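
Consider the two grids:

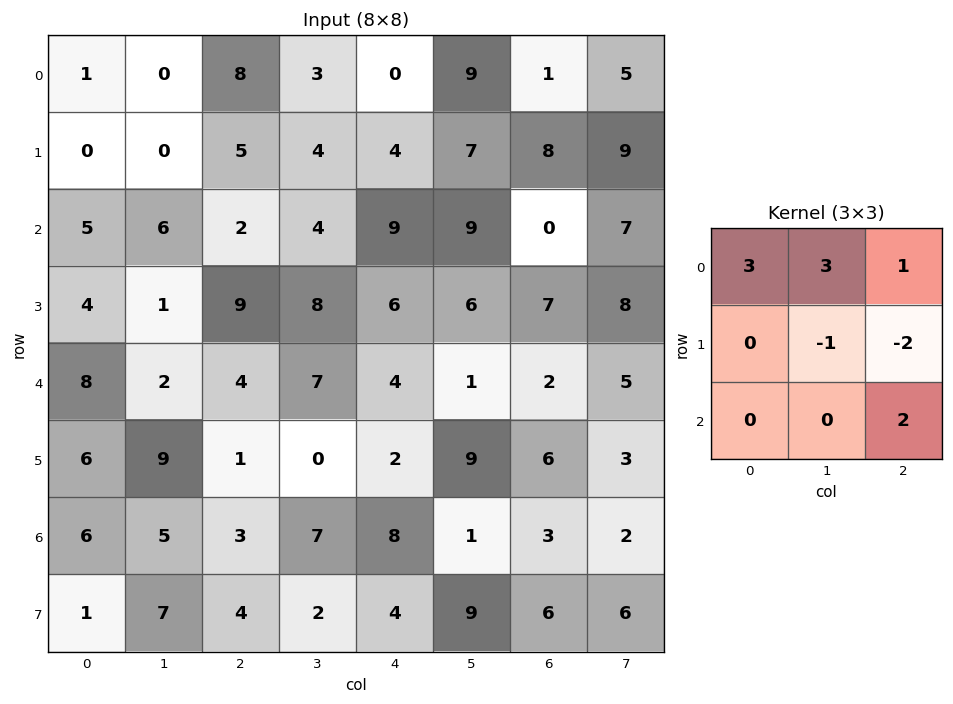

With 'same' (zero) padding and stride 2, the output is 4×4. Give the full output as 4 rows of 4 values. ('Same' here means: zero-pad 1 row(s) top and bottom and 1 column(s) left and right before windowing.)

Output[0,0]: The receptive field on the zero-padded input at this output position is [0 0 0 / 0 1 0 / 0 0 0]. Elementwise product with the kernel and sum: 0·3 + 0·3 + 0·1 + 1·-1 + 0·-2 + 0·2.

-1 -6 -4 7
-15 25 16 56
19 20 60 41
25 17 23 53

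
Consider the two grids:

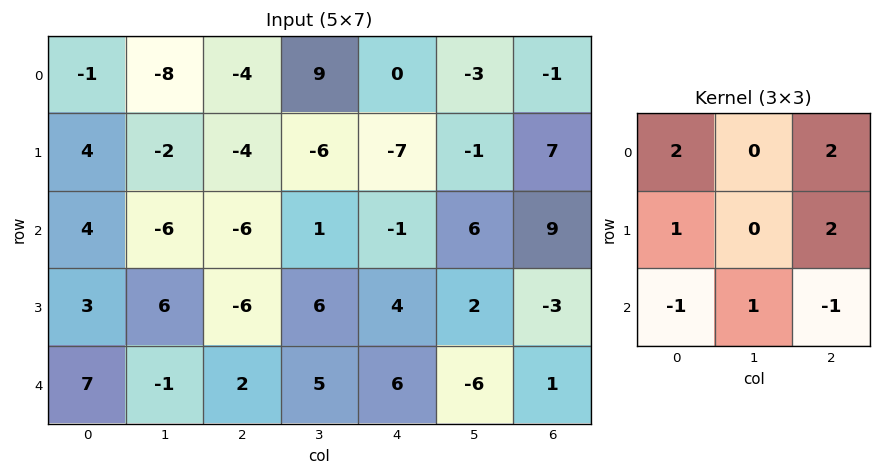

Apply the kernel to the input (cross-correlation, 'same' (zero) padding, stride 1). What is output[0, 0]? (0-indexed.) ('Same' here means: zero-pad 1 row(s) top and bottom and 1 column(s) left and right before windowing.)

-10

The receptive field on the zero-padded input at this output position is [0 0 0 / 0 -1 -8 / 0 4 -2]. Elementwise product with the kernel and sum: 0·2 + 0·2 + 0·1 + -8·2 + 0·-1 + 4·1 + -2·-1.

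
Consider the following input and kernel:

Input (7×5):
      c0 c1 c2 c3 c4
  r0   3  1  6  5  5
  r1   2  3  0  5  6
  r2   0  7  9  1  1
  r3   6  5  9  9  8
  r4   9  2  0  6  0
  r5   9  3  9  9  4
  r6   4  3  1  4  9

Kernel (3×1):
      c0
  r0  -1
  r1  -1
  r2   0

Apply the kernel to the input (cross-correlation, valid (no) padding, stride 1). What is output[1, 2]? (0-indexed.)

The receptive field on the input at this output position is [0 / 9 / 9]. Elementwise product with the kernel and sum: 0·-1 + 9·-1.

-9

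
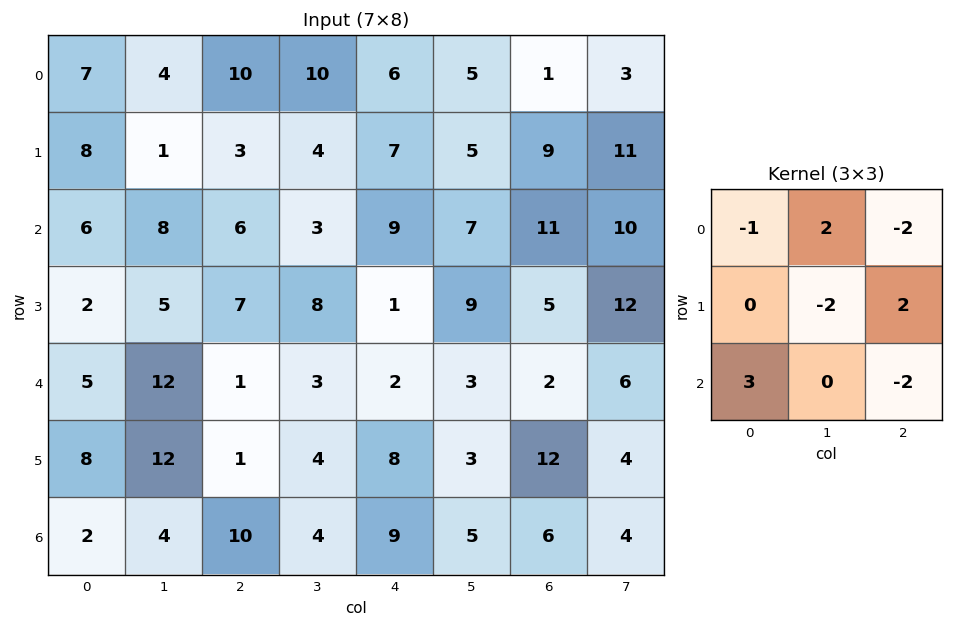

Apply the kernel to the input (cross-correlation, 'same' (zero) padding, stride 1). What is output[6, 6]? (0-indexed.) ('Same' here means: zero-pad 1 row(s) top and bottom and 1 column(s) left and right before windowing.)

9

The receptive field on the zero-padded input at this output position is [3 12 4 / 5 6 4 / 0 0 0]. Elementwise product with the kernel and sum: 3·-1 + 12·2 + 4·-2 + 6·-2 + 4·2 + 0·3 + 0·-2.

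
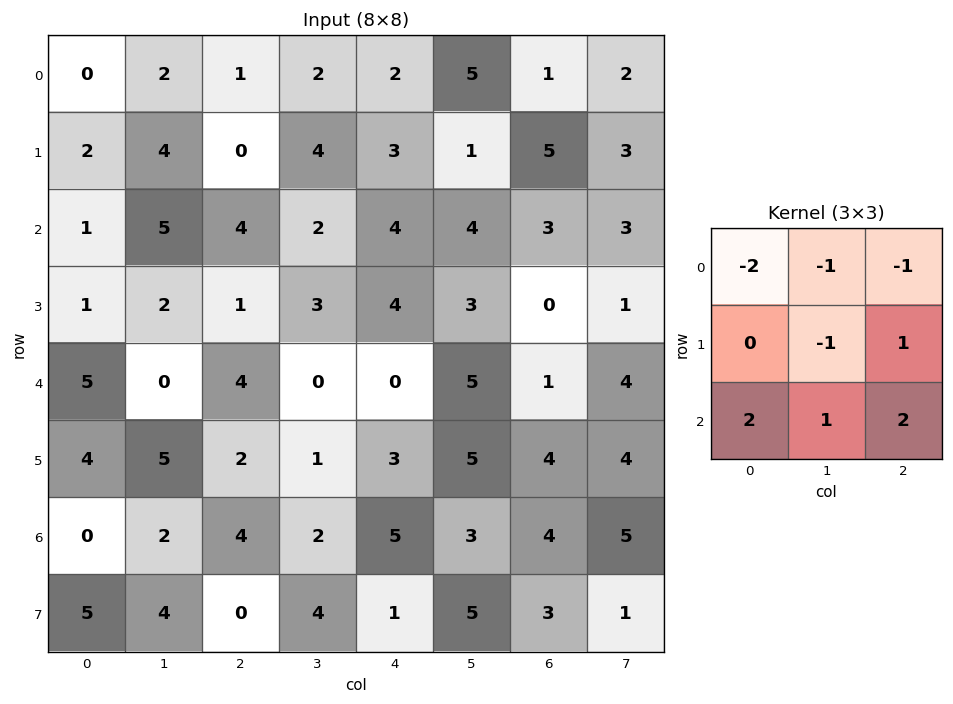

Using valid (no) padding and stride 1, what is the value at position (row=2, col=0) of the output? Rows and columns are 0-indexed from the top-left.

The receptive field on the input at this output position is [1 5 4 / 1 2 1 / 5 0 4]. Elementwise product with the kernel and sum: 1·-2 + 5·-1 + 4·-1 + 2·-1 + 1·1 + 5·2 + 0·1 + 4·2.

6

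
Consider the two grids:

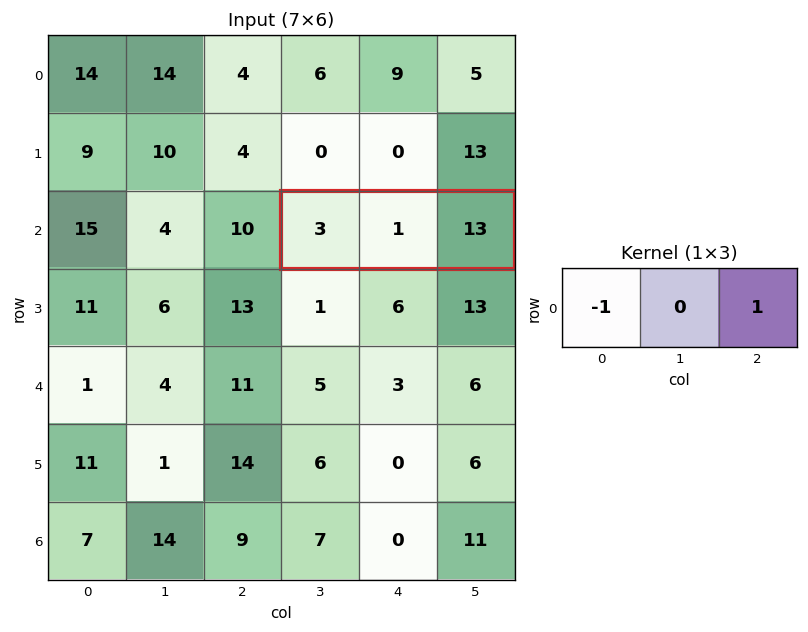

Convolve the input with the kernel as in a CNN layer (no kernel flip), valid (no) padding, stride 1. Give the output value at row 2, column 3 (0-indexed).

The receptive field on the input at this output position is [3 1 13]. Elementwise product with the kernel and sum: 3·-1 + 13·1.

10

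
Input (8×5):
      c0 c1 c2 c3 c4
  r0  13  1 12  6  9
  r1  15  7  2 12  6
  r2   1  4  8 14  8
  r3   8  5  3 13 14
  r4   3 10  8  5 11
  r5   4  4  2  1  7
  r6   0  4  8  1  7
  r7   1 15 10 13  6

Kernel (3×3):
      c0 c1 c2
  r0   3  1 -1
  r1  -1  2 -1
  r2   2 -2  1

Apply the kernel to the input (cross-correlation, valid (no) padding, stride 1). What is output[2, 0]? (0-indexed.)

The receptive field on the input at this output position is [1 4 8 / 8 5 3 / 3 10 8]. Elementwise product with the kernel and sum: 1·3 + 4·1 + 8·-1 + 8·-1 + 5·2 + 3·-1 + 3·2 + 10·-2 + 8·1.

-8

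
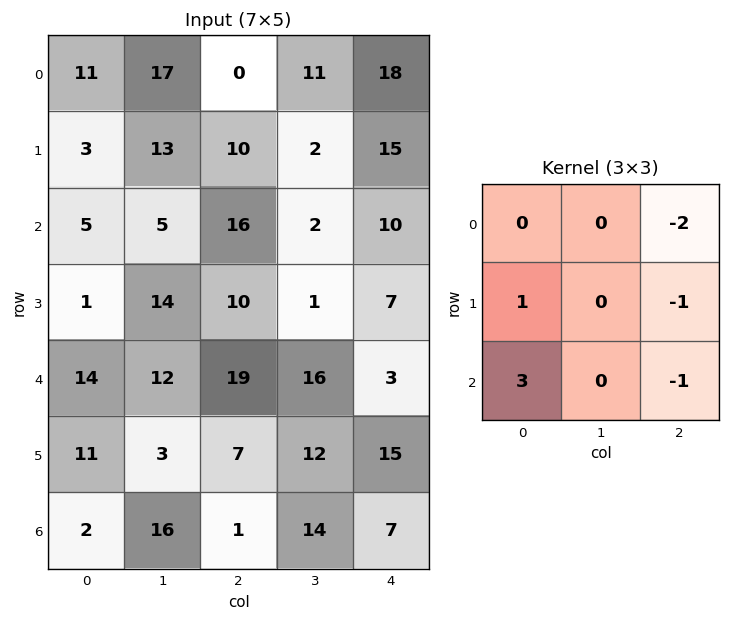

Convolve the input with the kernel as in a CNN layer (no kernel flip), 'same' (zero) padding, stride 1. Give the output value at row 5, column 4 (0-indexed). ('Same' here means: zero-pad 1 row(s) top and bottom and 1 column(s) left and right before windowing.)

The receptive field on the zero-padded input at this output position is [16 3 0 / 12 15 0 / 14 7 0]. Elementwise product with the kernel and sum: 0·-2 + 12·1 + 0·-1 + 14·3 + 0·-1.

54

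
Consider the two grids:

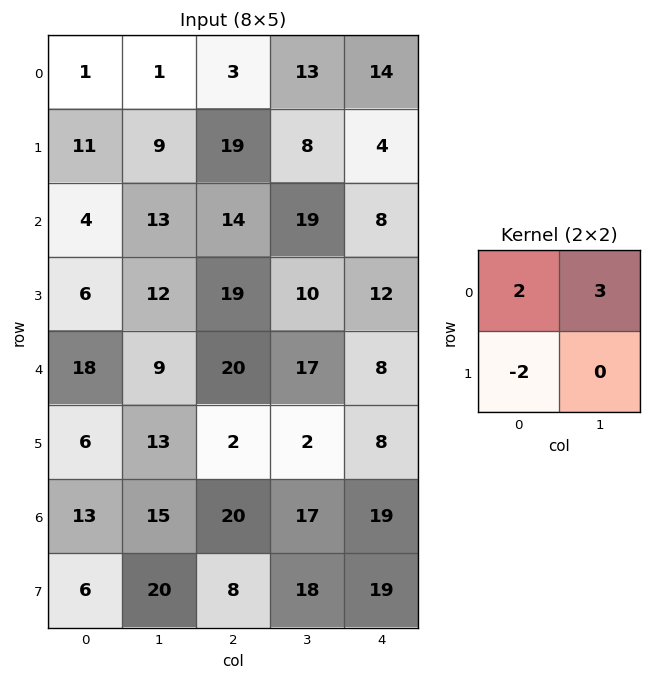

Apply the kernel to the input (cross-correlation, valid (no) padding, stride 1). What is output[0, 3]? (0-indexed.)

52

The receptive field on the input at this output position is [13 14 / 8 4]. Elementwise product with the kernel and sum: 13·2 + 14·3 + 8·-2.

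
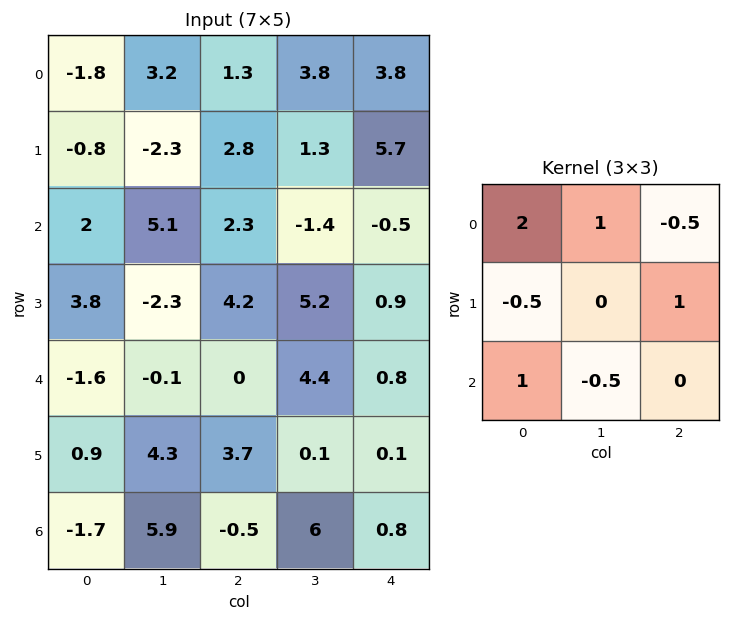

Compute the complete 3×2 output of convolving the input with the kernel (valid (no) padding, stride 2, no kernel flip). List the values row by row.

Output[0,0]: The receptive field on the input at this output position is [-1.8 3.2 1.3 / -0.8 -2.3 2.8 / 2 5.1 2.3]. Elementwise product with the kernel and sum: -1.8·2 + 3.2·1 + 1.3·-0.5 + -0.8·-0.5 + 2.8·1 + 2·1 + 5.1·-0.5.

1.6 11.8
8.7 0.05
-4.7 -1.25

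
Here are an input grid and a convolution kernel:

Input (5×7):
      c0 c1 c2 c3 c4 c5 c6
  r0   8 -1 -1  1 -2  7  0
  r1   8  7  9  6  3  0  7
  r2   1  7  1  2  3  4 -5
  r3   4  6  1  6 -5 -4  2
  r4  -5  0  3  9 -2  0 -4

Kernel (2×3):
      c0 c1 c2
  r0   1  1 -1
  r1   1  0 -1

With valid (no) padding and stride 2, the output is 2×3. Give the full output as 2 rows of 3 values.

7 8 1
10 6 5

Output[0,0]: The receptive field on the input at this output position is [8 -1 -1 / 8 7 9]. Elementwise product with the kernel and sum: 8·1 + -1·1 + -1·-1 + 8·1 + 9·-1.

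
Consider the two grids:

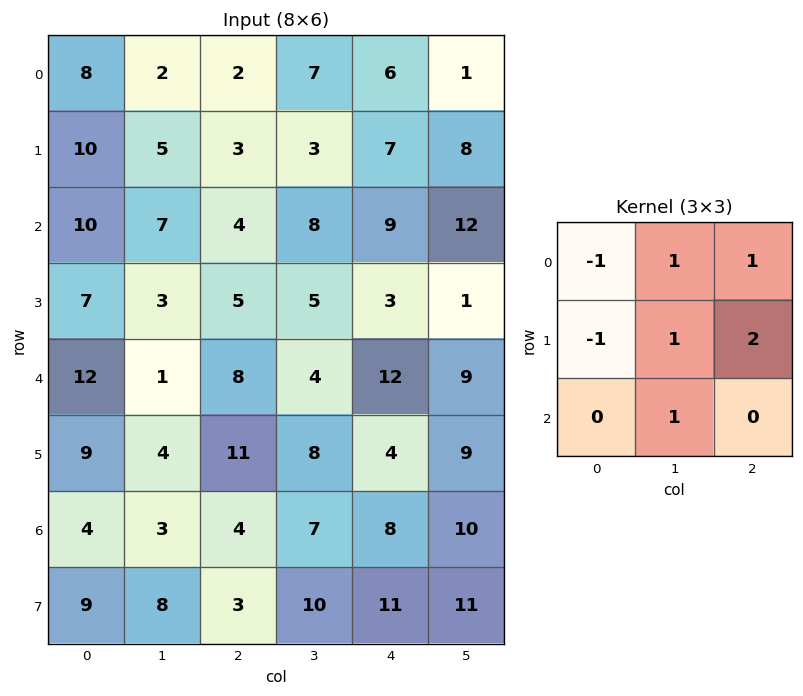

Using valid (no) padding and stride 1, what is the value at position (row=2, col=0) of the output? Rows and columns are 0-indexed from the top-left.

The receptive field on the input at this output position is [10 7 4 / 7 3 5 / 12 1 8]. Elementwise product with the kernel and sum: 10·-1 + 7·1 + 4·1 + 7·-1 + 3·1 + 5·2 + 1·1.

8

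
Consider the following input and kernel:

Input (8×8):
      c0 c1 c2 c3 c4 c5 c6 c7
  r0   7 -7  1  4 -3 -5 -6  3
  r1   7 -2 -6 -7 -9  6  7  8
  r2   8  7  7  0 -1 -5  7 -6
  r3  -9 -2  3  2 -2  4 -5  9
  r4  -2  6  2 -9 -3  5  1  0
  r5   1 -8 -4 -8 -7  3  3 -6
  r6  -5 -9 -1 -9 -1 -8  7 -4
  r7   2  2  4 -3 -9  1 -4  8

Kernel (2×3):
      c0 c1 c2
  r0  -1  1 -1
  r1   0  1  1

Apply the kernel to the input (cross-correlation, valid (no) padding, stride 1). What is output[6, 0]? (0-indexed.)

The receptive field on the input at this output position is [-5 -9 -1 / 2 2 4]. Elementwise product with the kernel and sum: -5·-1 + -9·1 + -1·-1 + 2·1 + 4·1.

3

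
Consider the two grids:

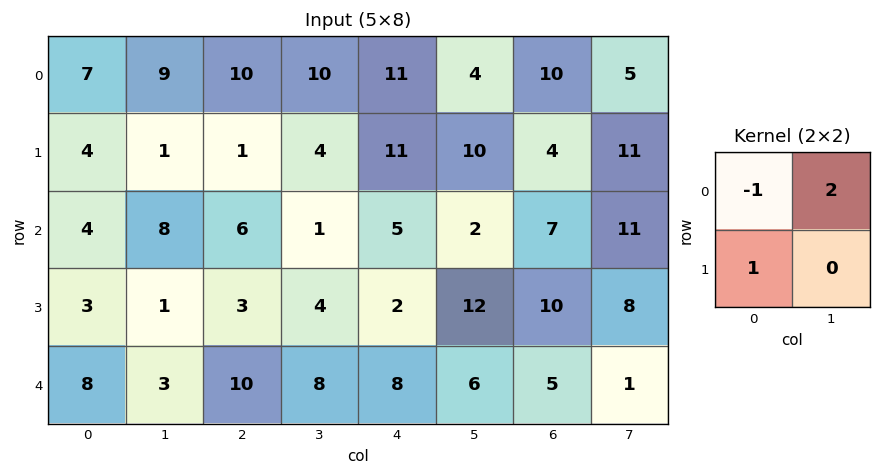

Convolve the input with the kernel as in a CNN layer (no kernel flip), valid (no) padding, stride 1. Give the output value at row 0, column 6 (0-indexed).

The receptive field on the input at this output position is [10 5 / 4 11]. Elementwise product with the kernel and sum: 10·-1 + 5·2 + 4·1.

4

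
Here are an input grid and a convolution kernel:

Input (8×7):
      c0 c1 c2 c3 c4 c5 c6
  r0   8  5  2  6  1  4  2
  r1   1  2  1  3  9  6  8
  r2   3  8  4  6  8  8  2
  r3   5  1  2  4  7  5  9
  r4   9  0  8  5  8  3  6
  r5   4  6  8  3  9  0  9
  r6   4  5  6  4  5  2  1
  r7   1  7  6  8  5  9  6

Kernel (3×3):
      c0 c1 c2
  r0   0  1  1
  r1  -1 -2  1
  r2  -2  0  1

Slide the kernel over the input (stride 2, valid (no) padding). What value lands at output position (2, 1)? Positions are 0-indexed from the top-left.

The receptive field on the input at this output position is [8 5 8 / 8 3 9 / 6 4 5]. Elementwise product with the kernel and sum: 5·1 + 8·1 + 8·-1 + 3·-2 + 9·1 + 6·-2 + 5·1.

1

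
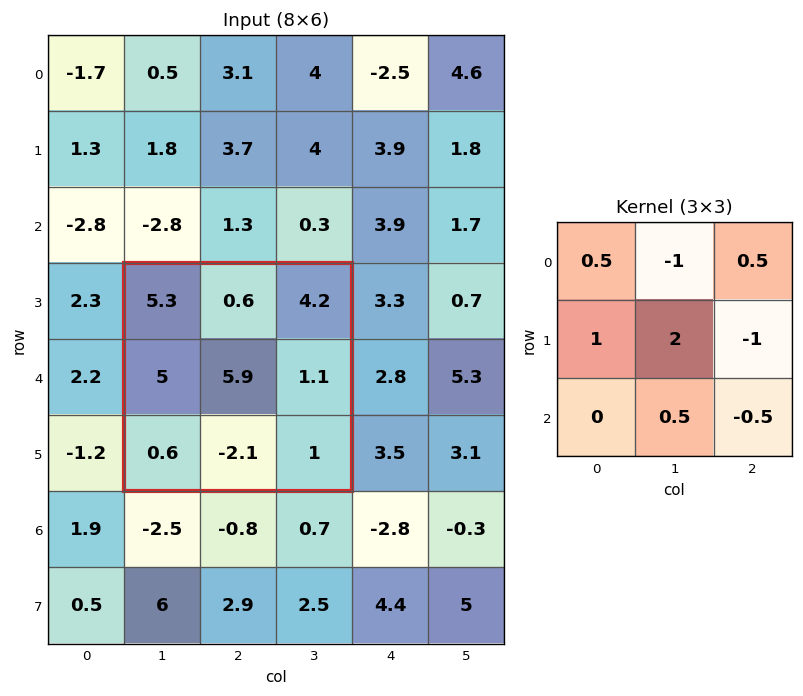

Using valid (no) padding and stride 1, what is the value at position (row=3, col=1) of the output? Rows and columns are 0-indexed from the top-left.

18.3

The receptive field on the input at this output position is [5.3 0.6 4.2 / 5 5.9 1.1 / 0.6 -2.1 1]. Elementwise product with the kernel and sum: 5.3·0.5 + 0.6·-1 + 4.2·0.5 + 5·1 + 5.9·2 + 1.1·-1 + -2.1·0.5 + 1·-0.5.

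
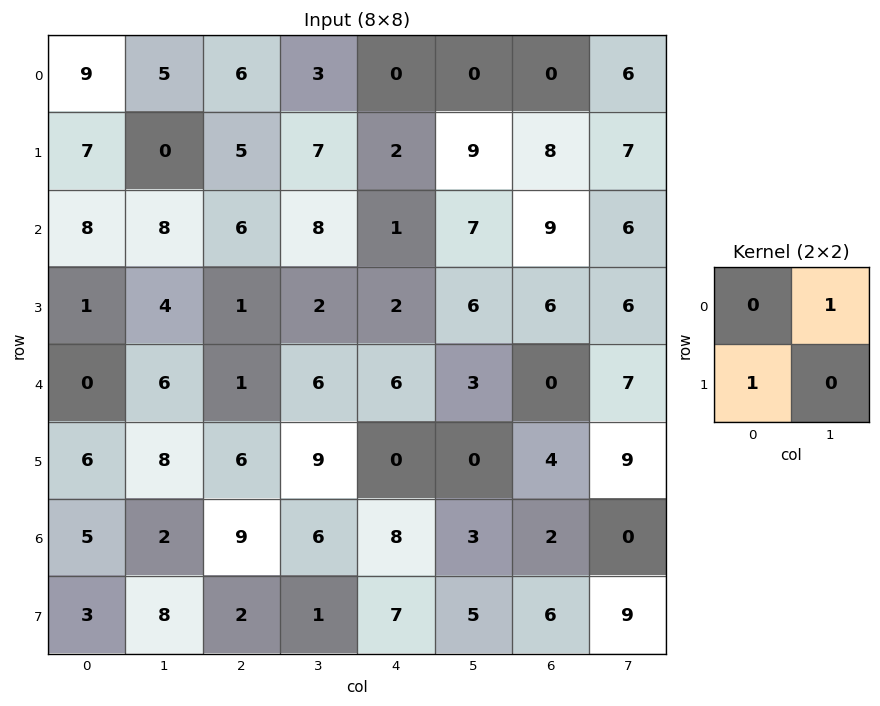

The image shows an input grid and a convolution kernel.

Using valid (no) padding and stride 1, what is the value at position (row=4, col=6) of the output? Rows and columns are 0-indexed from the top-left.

The receptive field on the input at this output position is [0 7 / 4 9]. Elementwise product with the kernel and sum: 7·1 + 4·1.

11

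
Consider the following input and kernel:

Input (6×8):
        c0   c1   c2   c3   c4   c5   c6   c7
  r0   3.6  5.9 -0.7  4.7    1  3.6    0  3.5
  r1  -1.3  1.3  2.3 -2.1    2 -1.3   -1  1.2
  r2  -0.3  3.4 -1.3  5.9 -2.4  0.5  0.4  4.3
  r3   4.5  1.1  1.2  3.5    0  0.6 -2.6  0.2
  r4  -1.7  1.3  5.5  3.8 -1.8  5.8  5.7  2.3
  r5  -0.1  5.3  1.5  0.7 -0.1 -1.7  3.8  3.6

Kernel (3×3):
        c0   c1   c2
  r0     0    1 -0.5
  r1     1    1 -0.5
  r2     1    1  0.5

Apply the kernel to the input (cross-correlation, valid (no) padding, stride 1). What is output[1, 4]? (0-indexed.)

The receptive field on the input at this output position is [2 -1.3 -1 / -2.4 0.5 0.4 / 0 0.6 -2.6]. Elementwise product with the kernel and sum: -1.3·1 + -1·-0.5 + -2.4·1 + 0.5·1 + 0.4·-0.5 + 0·1 + 0.6·1 + -2.6·0.5.

-3.6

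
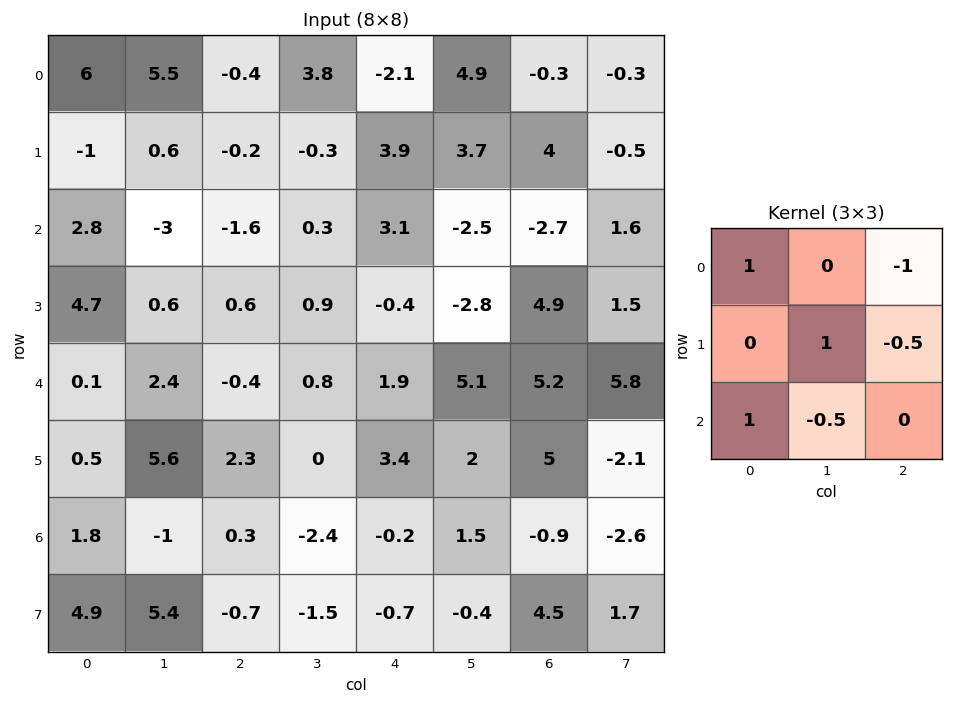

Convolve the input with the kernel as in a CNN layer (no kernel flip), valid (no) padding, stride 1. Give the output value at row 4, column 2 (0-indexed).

The receptive field on the input at this output position is [-0.4 0.8 1.9 / 2.3 0 3.4 / 0.3 -2.4 -0.2]. Elementwise product with the kernel and sum: -0.4·1 + 1.9·-1 + 0·1 + 3.4·-0.5 + 0.3·1 + -2.4·-0.5.

-2.5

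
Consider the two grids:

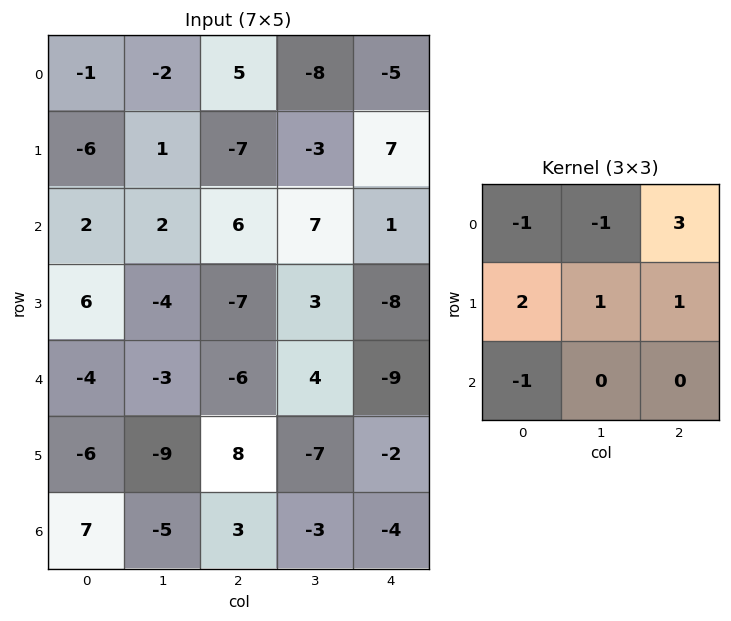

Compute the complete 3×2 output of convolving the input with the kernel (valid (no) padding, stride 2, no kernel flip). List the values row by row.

Output[0,0]: The receptive field on the input at this output position is [-1 -2 5 / -6 1 -7 / 2 2 6]. Elementwise product with the kernel and sum: -1·-1 + -2·-1 + 5·3 + -6·2 + 1·1 + -7·1 + 2·-1.
Output[0,1]: The receptive field on the input at this output position is [5 -8 -5 / -7 -3 7 / 6 7 1]. Elementwise product with the kernel and sum: 5·-1 + -8·-1 + -5·3 + -7·2 + -3·1 + 7·1 + 6·-1.

-2 -28
19 -23
-31 -21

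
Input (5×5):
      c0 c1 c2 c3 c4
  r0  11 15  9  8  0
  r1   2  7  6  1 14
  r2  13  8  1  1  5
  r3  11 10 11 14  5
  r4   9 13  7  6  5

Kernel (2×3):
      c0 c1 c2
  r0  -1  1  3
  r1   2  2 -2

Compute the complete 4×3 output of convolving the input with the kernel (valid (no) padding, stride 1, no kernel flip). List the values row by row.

37 42 -15
63 18 31
18 10 55
62 71 34

Output[0,0]: The receptive field on the input at this output position is [11 15 9 / 2 7 6]. Elementwise product with the kernel and sum: 11·-1 + 15·1 + 9·3 + 2·2 + 7·2 + 6·-2.
Output[0,1]: The receptive field on the input at this output position is [15 9 8 / 7 6 1]. Elementwise product with the kernel and sum: 15·-1 + 9·1 + 8·3 + 7·2 + 6·2 + 1·-2.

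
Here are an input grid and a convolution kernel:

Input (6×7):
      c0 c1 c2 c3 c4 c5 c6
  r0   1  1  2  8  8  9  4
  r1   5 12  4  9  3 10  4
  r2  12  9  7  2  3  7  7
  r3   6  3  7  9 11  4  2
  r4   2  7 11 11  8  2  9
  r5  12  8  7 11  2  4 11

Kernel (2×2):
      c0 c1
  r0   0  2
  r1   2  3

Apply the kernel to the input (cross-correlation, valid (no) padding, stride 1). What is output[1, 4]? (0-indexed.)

47

The receptive field on the input at this output position is [3 10 / 3 7]. Elementwise product with the kernel and sum: 10·2 + 3·2 + 7·3.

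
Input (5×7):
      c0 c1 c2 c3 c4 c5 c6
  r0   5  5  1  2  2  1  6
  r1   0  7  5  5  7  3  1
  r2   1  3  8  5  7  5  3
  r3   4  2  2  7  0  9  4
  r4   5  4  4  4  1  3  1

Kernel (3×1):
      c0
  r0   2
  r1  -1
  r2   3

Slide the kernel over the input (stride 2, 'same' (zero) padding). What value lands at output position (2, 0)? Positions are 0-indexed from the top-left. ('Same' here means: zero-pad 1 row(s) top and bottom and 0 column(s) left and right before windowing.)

The receptive field on the zero-padded input at this output position is [4 / 5 / 0]. Elementwise product with the kernel and sum: 4·2 + 5·-1 + 0·3.

3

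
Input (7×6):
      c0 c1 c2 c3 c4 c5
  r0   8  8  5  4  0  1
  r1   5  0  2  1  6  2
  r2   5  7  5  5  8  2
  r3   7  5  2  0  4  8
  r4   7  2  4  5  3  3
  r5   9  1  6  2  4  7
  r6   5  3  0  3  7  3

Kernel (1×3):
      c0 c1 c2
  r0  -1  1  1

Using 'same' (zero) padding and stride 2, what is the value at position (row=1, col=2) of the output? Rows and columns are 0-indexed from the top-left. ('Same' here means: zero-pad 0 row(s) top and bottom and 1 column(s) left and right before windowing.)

5

The receptive field on the zero-padded input at this output position is [5 8 2]. Elementwise product with the kernel and sum: 5·-1 + 8·1 + 2·1.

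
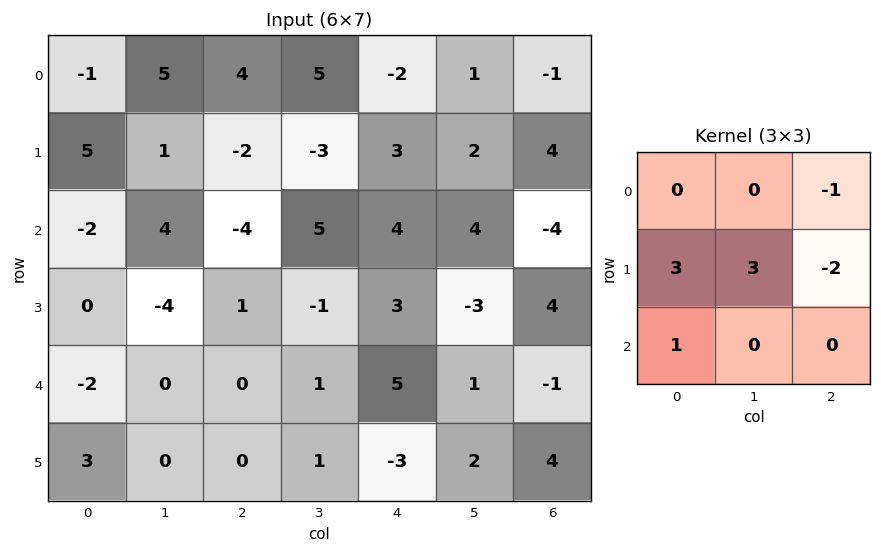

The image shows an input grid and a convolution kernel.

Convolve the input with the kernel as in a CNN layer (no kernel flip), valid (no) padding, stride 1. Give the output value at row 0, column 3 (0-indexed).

The receptive field on the input at this output position is [5 -2 1 / -3 3 2 / 5 4 4]. Elementwise product with the kernel and sum: 1·-1 + -3·3 + 3·3 + 2·-2 + 5·1.

0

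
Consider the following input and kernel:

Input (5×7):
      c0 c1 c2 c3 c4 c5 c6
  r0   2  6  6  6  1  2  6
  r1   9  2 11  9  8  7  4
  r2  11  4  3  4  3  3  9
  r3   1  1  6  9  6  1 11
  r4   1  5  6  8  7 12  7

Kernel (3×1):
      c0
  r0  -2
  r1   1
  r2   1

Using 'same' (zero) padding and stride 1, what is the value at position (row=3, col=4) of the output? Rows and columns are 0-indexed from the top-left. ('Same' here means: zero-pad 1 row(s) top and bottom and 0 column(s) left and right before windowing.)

7

The receptive field on the zero-padded input at this output position is [3 / 6 / 7]. Elementwise product with the kernel and sum: 3·-2 + 6·1 + 7·1.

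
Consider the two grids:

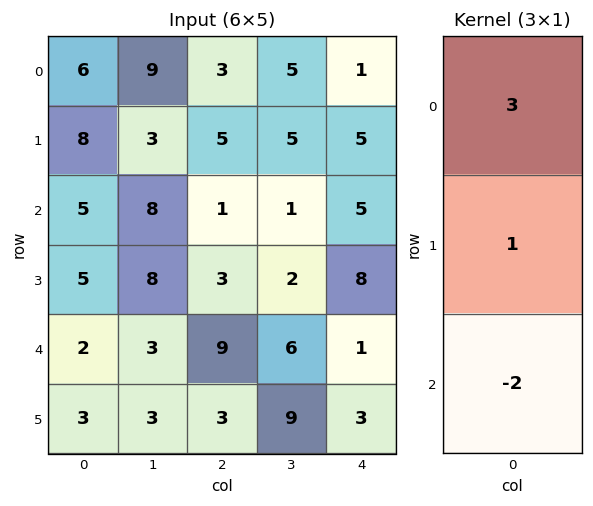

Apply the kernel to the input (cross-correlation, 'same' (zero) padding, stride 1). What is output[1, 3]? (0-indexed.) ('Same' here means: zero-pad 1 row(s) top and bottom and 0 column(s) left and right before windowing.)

18

The receptive field on the zero-padded input at this output position is [5 / 5 / 1]. Elementwise product with the kernel and sum: 5·3 + 5·1 + 1·-2.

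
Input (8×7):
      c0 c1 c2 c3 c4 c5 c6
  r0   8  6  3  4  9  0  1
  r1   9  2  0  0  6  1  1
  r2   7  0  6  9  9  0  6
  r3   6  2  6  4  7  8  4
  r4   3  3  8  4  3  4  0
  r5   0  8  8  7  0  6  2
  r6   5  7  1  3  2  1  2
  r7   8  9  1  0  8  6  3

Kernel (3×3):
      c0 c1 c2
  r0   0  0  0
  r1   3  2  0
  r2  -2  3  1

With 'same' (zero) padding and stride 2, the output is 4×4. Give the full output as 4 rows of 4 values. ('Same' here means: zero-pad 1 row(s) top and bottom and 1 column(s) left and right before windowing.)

45 20 49 3
34 30 66 8
14 40 10 6
43 8 43 4

Output[0,0]: The receptive field on the zero-padded input at this output position is [0 0 0 / 0 8 6 / 0 9 2]. Elementwise product with the kernel and sum: 0·3 + 8·2 + 0·-2 + 9·3 + 2·1.
Output[0,1]: The receptive field on the zero-padded input at this output position is [0 0 0 / 6 3 4 / 2 0 0]. Elementwise product with the kernel and sum: 6·3 + 3·2 + 2·-2 + 0·3 + 0·1.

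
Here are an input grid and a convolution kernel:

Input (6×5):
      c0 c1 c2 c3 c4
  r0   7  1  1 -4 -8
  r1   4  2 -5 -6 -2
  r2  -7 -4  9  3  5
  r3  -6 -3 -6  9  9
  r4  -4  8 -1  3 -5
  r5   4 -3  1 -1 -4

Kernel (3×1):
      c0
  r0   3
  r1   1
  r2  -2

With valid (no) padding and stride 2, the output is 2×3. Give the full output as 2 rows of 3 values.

Output[0,0]: The receptive field on the input at this output position is [7 / 4 / -7]. Elementwise product with the kernel and sum: 7·3 + 4·1 + -7·-2.
Output[0,1]: The receptive field on the input at this output position is [1 / -5 / 9]. Elementwise product with the kernel and sum: 1·3 + -5·1 + 9·-2.

39 -20 -36
-19 23 34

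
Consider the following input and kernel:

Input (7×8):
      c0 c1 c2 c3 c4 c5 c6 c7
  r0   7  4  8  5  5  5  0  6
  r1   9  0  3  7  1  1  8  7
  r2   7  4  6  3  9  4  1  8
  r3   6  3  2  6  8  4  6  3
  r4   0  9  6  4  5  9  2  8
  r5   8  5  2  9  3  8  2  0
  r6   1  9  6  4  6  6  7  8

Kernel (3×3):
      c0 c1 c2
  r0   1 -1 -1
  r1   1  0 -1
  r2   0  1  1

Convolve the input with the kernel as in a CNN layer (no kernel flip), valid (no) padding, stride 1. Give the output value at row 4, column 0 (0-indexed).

6

The receptive field on the input at this output position is [0 9 6 / 8 5 2 / 1 9 6]. Elementwise product with the kernel and sum: 0·1 + 9·-1 + 6·-1 + 8·1 + 2·-1 + 9·1 + 6·1.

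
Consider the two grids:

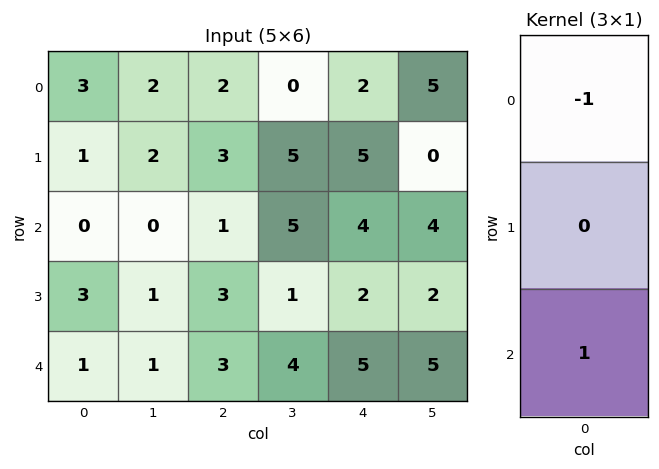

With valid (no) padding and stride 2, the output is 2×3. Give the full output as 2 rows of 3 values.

Output[0,0]: The receptive field on the input at this output position is [3 / 1 / 0]. Elementwise product with the kernel and sum: 3·-1 + 0·1.

-3 -1 2
1 2 1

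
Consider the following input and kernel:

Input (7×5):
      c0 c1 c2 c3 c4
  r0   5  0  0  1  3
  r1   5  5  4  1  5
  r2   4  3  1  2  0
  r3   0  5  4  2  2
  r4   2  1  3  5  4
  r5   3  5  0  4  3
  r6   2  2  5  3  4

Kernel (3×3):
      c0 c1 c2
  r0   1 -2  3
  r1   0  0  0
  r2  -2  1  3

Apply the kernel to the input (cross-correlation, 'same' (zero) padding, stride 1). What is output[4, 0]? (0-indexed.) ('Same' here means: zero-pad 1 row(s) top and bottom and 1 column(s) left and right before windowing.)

33

The receptive field on the zero-padded input at this output position is [0 0 5 / 0 2 1 / 0 3 5]. Elementwise product with the kernel and sum: 0·1 + 0·-2 + 5·3 + 0·-2 + 3·1 + 5·3.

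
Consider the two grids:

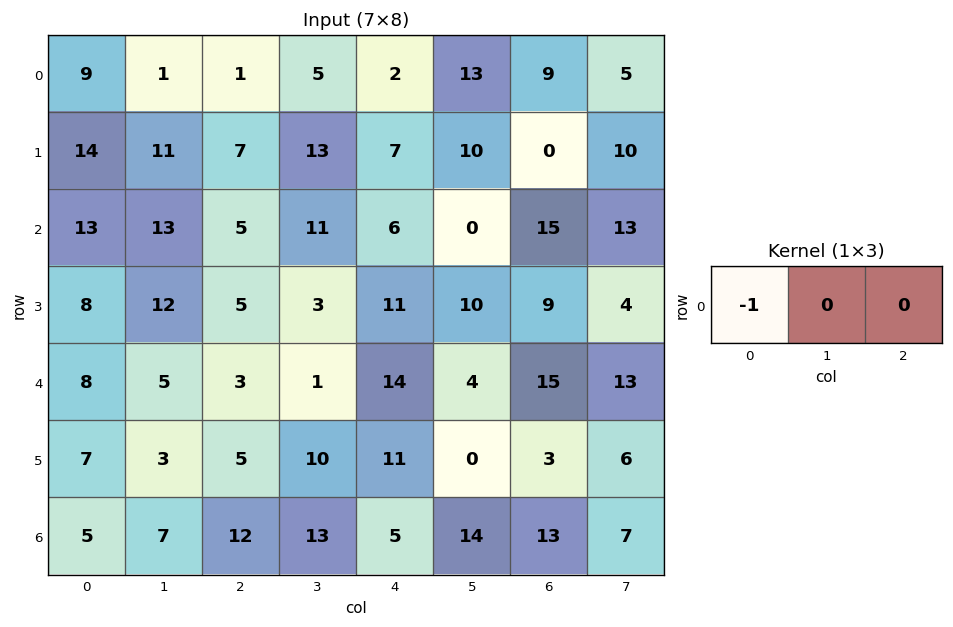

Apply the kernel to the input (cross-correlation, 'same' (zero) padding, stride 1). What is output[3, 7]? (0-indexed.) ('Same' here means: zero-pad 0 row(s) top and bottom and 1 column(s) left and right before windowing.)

-9

The receptive field on the zero-padded input at this output position is [9 4 0]. Elementwise product with the kernel and sum: 9·-1.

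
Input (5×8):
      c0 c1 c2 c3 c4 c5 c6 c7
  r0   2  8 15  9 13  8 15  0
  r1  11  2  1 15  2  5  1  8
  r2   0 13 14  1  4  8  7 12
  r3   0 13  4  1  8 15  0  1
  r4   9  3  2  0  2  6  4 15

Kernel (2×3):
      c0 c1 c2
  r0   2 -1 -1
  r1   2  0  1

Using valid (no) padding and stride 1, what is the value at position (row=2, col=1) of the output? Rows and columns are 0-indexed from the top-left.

38

The receptive field on the input at this output position is [13 14 1 / 13 4 1]. Elementwise product with the kernel and sum: 13·2 + 14·-1 + 1·-1 + 13·2 + 1·1.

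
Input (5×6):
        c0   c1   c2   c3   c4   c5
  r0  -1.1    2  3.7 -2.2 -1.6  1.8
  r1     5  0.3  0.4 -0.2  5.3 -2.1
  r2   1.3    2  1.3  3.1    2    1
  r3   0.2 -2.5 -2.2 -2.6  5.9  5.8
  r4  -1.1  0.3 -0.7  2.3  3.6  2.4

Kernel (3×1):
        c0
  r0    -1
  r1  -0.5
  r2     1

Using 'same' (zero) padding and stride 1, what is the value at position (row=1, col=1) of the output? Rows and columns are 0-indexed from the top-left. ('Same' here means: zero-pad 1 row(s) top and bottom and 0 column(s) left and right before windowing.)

-0.15

The receptive field on the zero-padded input at this output position is [2 / 0.3 / 2]. Elementwise product with the kernel and sum: 2·-1 + 0.3·-0.5 + 2·1.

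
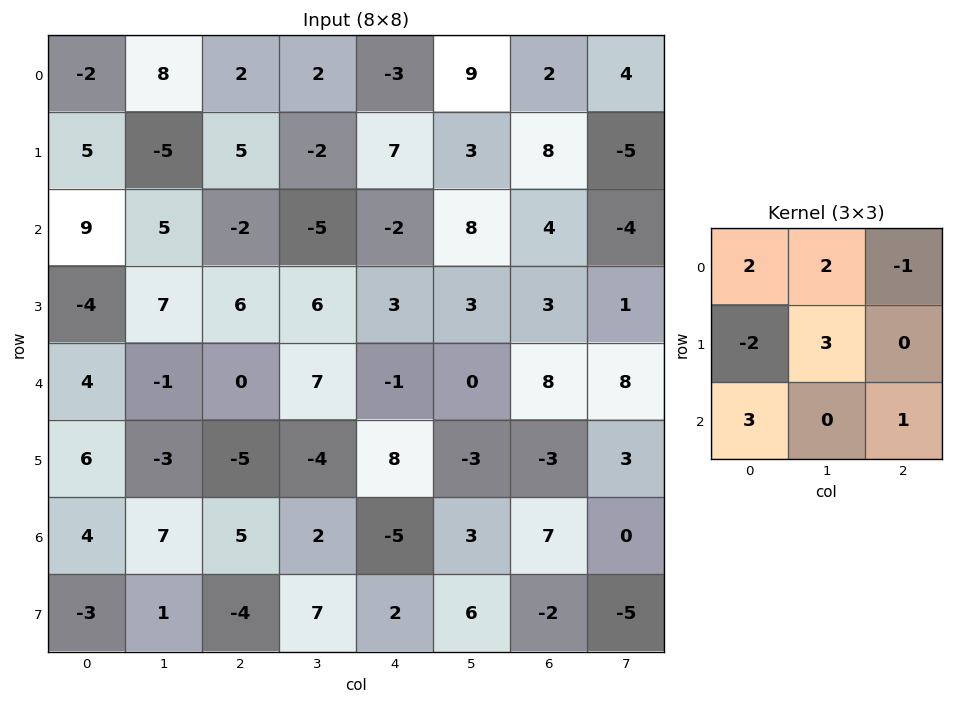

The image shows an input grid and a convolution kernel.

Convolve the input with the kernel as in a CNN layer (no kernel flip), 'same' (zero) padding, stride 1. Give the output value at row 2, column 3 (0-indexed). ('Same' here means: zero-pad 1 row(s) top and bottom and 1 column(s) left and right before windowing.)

The receptive field on the zero-padded input at this output position is [5 -2 7 / -2 -5 -2 / 6 6 3]. Elementwise product with the kernel and sum: 5·2 + -2·2 + 7·-1 + -2·-2 + -5·3 + 6·3 + 3·1.

9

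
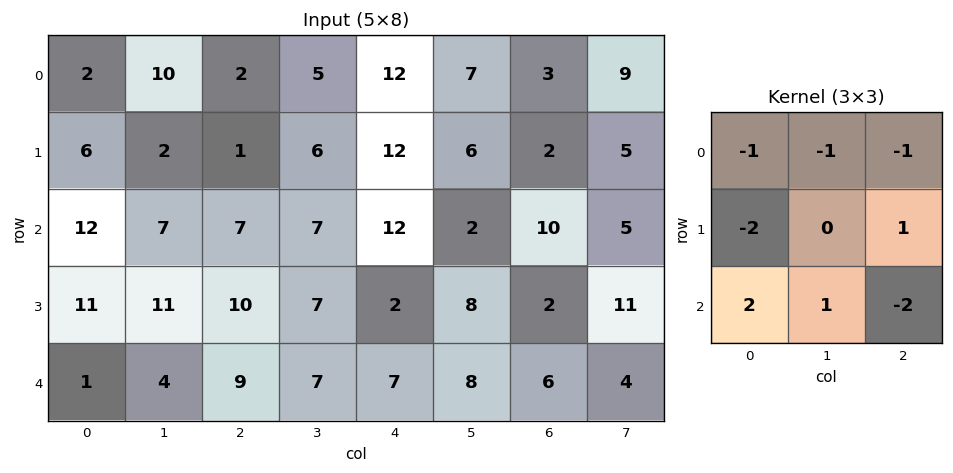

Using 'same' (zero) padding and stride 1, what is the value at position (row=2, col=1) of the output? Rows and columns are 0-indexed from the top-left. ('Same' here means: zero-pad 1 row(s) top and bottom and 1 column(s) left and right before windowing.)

The receptive field on the zero-padded input at this output position is [6 2 1 / 12 7 7 / 11 11 10]. Elementwise product with the kernel and sum: 6·-1 + 2·-1 + 1·-1 + 12·-2 + 7·1 + 11·2 + 11·1 + 10·-2.

-13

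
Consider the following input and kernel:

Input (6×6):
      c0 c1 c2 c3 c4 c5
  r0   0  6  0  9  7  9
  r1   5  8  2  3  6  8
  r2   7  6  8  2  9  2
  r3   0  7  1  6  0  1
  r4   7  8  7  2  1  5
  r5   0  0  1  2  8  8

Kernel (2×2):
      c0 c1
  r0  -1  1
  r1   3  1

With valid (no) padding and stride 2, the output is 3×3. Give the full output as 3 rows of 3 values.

29 18 28
6 3 -6
1 0 36

Output[0,0]: The receptive field on the input at this output position is [0 6 / 5 8]. Elementwise product with the kernel and sum: 0·-1 + 6·1 + 5·3 + 8·1.
Output[0,1]: The receptive field on the input at this output position is [0 9 / 2 3]. Elementwise product with the kernel and sum: 0·-1 + 9·1 + 2·3 + 3·1.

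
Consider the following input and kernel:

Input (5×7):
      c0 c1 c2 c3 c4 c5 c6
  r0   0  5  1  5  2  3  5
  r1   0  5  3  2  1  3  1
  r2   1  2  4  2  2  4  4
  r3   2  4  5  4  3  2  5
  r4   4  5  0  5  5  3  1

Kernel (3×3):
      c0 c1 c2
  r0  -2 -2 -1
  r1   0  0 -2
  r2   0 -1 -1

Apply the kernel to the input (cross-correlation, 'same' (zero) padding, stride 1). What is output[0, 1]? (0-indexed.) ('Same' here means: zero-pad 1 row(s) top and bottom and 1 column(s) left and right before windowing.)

-10

The receptive field on the zero-padded input at this output position is [0 0 0 / 0 5 1 / 0 5 3]. Elementwise product with the kernel and sum: 0·-2 + 0·-2 + 0·-1 + 1·-2 + 5·-1 + 3·-1.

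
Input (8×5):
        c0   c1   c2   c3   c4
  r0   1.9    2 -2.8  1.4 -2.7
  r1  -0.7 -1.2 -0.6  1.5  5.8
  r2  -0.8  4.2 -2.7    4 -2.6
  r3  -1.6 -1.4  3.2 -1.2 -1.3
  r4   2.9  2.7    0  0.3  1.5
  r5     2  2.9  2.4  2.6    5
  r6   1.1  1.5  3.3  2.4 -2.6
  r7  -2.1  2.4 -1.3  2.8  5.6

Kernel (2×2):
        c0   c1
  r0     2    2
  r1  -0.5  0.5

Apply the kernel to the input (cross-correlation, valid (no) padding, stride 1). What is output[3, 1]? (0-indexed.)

2.25

The receptive field on the input at this output position is [-1.4 3.2 / 2.7 0]. Elementwise product with the kernel and sum: -1.4·2 + 3.2·2 + 2.7·-0.5 + 0·0.5.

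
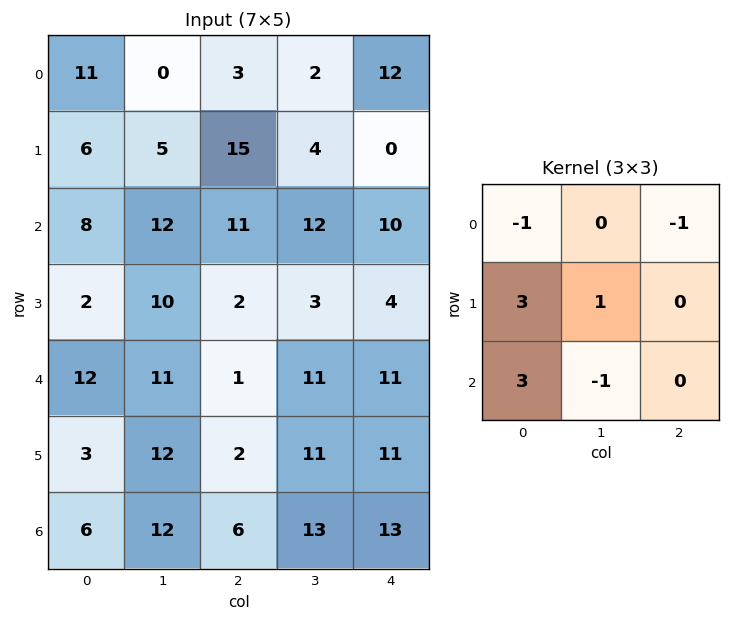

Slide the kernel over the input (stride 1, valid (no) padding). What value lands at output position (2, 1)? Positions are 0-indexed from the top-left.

40

The receptive field on the input at this output position is [12 11 12 / 10 2 3 / 11 1 11]. Elementwise product with the kernel and sum: 12·-1 + 12·-1 + 10·3 + 2·1 + 11·3 + 1·-1.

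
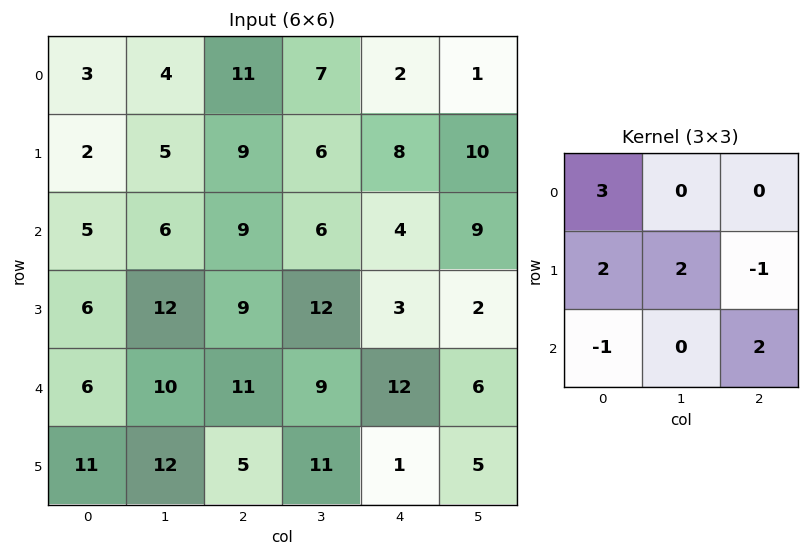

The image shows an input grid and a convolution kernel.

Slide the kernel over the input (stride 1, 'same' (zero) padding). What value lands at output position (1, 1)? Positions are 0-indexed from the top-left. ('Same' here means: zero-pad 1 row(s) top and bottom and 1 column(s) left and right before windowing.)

27

The receptive field on the zero-padded input at this output position is [3 4 11 / 2 5 9 / 5 6 9]. Elementwise product with the kernel and sum: 3·3 + 2·2 + 5·2 + 9·-1 + 5·-1 + 9·2.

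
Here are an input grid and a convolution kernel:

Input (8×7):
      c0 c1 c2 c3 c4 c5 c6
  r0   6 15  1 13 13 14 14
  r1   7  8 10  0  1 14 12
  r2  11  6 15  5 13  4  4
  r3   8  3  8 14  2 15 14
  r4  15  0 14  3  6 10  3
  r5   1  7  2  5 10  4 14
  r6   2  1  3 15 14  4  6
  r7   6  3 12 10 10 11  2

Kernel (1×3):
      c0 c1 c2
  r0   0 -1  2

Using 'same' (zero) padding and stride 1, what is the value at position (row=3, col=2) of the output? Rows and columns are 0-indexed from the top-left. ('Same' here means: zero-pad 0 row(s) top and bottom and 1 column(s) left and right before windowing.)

The receptive field on the zero-padded input at this output position is [3 8 14]. Elementwise product with the kernel and sum: 8·-1 + 14·2.

20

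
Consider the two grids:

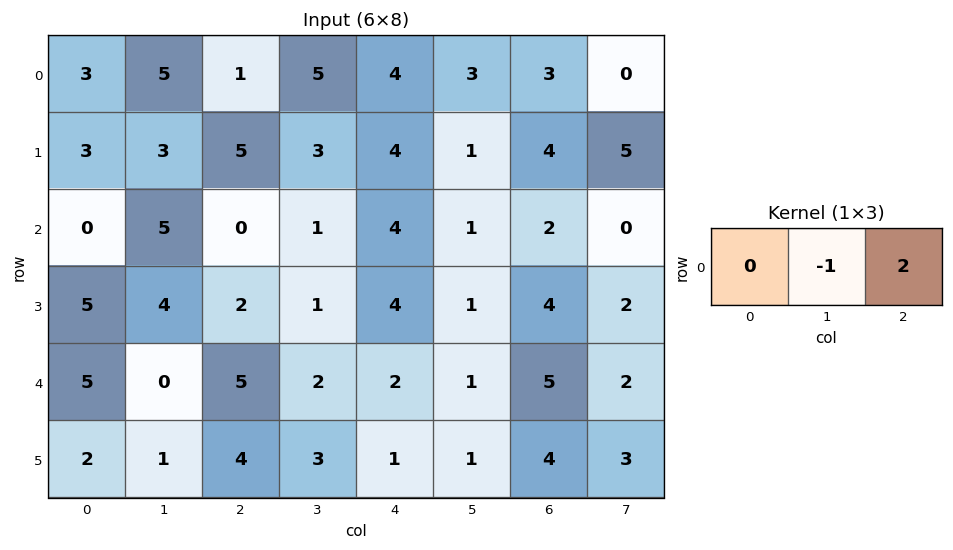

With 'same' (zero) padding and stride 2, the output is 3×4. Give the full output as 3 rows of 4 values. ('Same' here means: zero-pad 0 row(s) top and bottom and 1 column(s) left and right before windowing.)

7 9 2 -3
10 2 -2 -2
-5 -1 0 -1

Output[0,0]: The receptive field on the zero-padded input at this output position is [0 3 5]. Elementwise product with the kernel and sum: 3·-1 + 5·2.
Output[0,1]: The receptive field on the zero-padded input at this output position is [5 1 5]. Elementwise product with the kernel and sum: 1·-1 + 5·2.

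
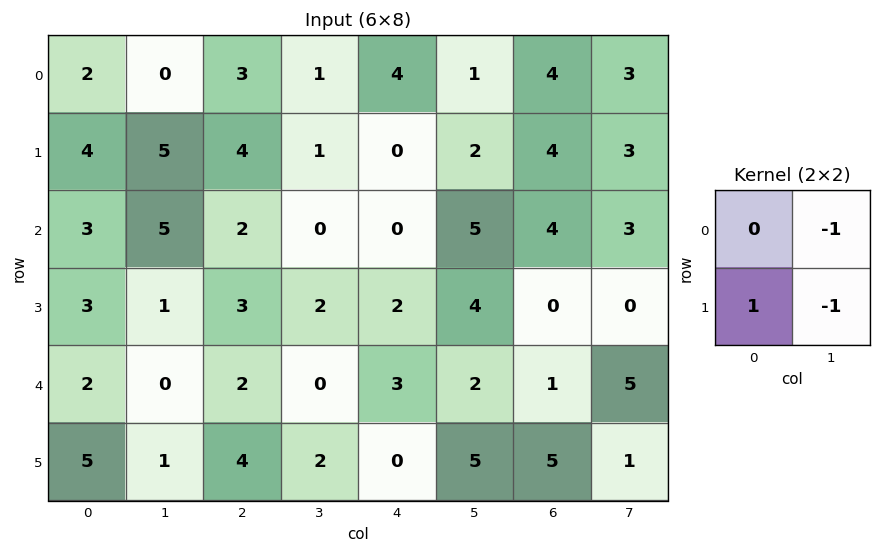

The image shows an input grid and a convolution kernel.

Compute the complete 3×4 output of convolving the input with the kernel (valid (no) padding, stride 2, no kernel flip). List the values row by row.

Output[0,0]: The receptive field on the input at this output position is [2 0 / 4 5]. Elementwise product with the kernel and sum: 0·-1 + 4·1 + 5·-1.
Output[0,1]: The receptive field on the input at this output position is [3 1 / 4 1]. Elementwise product with the kernel and sum: 1·-1 + 4·1 + 1·-1.

-1 2 -3 -2
-3 1 -7 -3
4 2 -7 -1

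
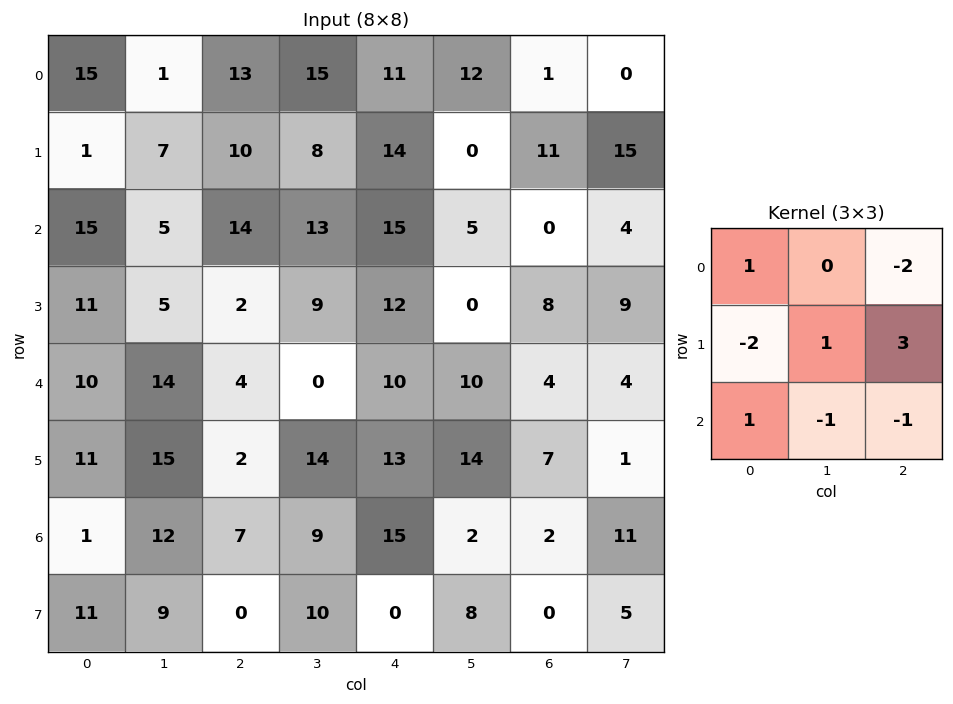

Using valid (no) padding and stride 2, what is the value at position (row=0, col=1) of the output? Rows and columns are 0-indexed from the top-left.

The receptive field on the input at this output position is [13 15 11 / 10 8 14 / 14 13 15]. Elementwise product with the kernel and sum: 13·1 + 11·-2 + 10·-2 + 8·1 + 14·3 + 14·1 + 13·-1 + 15·-1.

7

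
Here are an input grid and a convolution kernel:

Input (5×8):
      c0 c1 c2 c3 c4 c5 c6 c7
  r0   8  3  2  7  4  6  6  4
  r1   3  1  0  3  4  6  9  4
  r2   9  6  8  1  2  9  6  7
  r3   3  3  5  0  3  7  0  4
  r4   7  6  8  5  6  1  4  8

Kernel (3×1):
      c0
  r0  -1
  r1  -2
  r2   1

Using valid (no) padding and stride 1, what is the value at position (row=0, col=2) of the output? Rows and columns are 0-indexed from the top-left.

6

The receptive field on the input at this output position is [2 / 0 / 8]. Elementwise product with the kernel and sum: 2·-1 + 0·-2 + 8·1.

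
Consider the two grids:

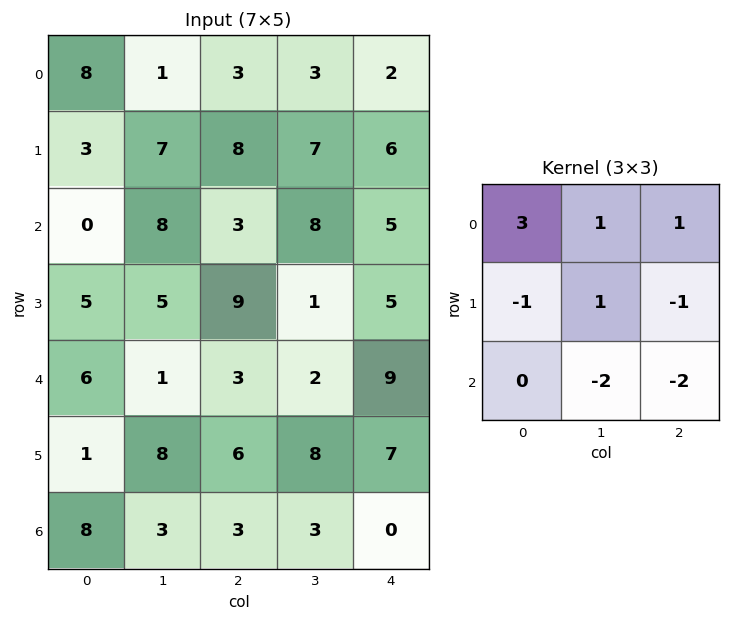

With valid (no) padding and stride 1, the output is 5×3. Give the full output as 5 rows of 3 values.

2 -19 -19
1 3 25
-6 28 -13
-7 -3 -7
11 -14 9

Output[0,0]: The receptive field on the input at this output position is [8 1 3 / 3 7 8 / 0 8 3]. Elementwise product with the kernel and sum: 8·3 + 1·1 + 3·1 + 3·-1 + 7·1 + 8·-1 + 8·-2 + 3·-2.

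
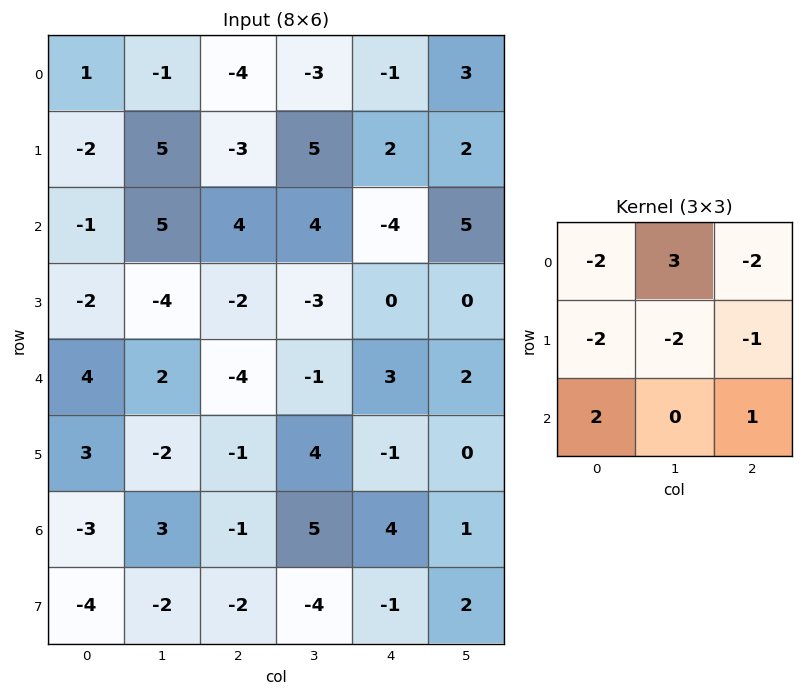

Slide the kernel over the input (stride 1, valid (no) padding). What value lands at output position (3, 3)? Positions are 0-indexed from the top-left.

The receptive field on the input at this output position is [-3 0 0 / -1 3 2 / 4 -1 0]. Elementwise product with the kernel and sum: -3·-2 + 0·3 + 0·-2 + -1·-2 + 3·-2 + 2·-1 + 4·2 + 0·1.

8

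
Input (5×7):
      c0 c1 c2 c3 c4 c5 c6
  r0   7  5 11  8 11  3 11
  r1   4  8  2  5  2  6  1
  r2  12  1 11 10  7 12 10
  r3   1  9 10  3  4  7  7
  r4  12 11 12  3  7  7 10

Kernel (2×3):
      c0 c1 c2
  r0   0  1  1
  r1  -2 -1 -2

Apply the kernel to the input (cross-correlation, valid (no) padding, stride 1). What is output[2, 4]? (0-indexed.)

-7

The receptive field on the input at this output position is [7 12 10 / 4 7 7]. Elementwise product with the kernel and sum: 12·1 + 10·1 + 4·-2 + 7·-1 + 7·-2.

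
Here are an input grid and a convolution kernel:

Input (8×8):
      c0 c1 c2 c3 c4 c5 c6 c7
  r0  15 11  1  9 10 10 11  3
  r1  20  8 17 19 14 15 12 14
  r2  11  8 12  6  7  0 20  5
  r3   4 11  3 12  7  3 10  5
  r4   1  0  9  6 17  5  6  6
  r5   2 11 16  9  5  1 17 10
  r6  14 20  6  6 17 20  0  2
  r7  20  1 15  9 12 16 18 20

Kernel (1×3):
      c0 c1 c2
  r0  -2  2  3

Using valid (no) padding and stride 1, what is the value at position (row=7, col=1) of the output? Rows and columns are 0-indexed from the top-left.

55

The receptive field on the input at this output position is [1 15 9]. Elementwise product with the kernel and sum: 1·-2 + 15·2 + 9·3.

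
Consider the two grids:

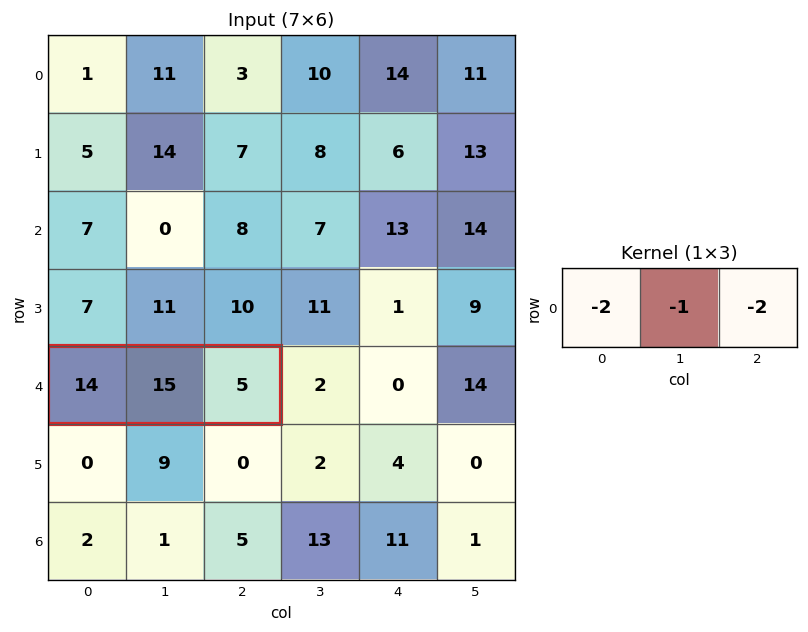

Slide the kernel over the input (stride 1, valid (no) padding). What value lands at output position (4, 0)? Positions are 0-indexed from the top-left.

The receptive field on the input at this output position is [14 15 5]. Elementwise product with the kernel and sum: 14·-2 + 15·-1 + 5·-2.

-53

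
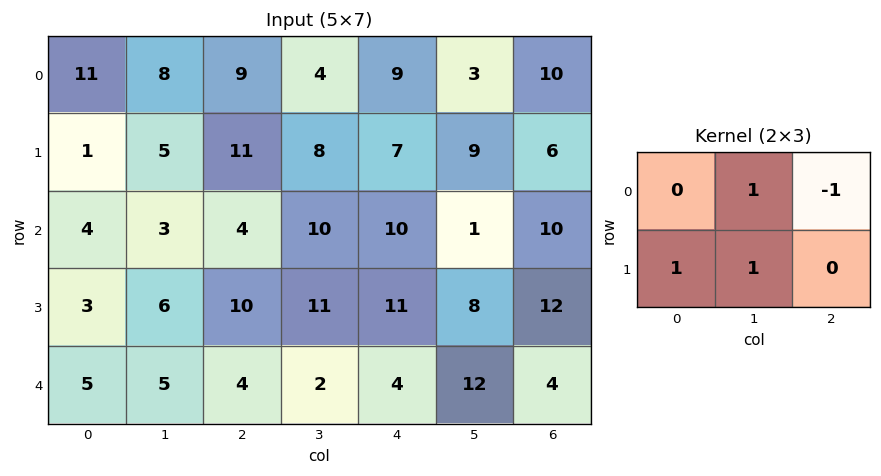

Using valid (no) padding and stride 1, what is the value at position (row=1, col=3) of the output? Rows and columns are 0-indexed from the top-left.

18

The receptive field on the input at this output position is [8 7 9 / 10 10 1]. Elementwise product with the kernel and sum: 7·1 + 9·-1 + 10·1 + 10·1.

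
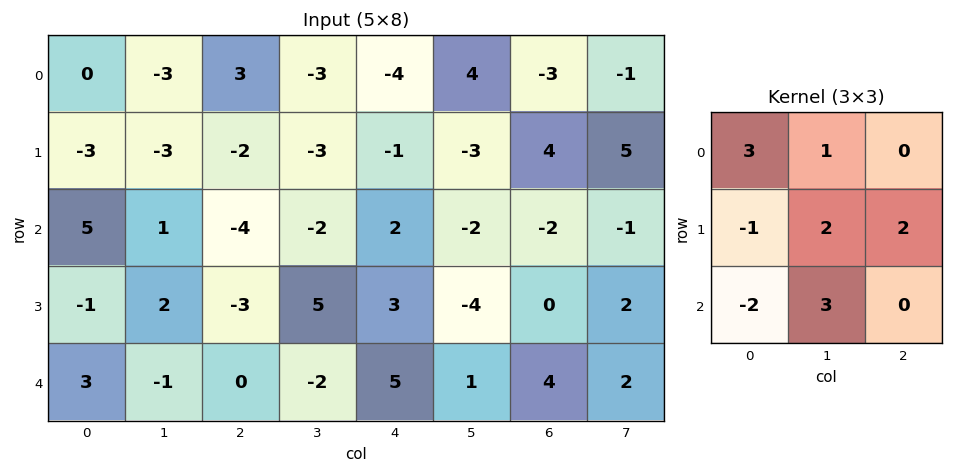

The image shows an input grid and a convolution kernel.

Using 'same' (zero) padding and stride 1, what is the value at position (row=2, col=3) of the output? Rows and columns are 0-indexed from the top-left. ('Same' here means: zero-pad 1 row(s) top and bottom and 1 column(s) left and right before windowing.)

16

The receptive field on the zero-padded input at this output position is [-2 -3 -1 / -4 -2 2 / -3 5 3]. Elementwise product with the kernel and sum: -2·3 + -3·1 + -4·-1 + -2·2 + 2·2 + -3·-2 + 5·3.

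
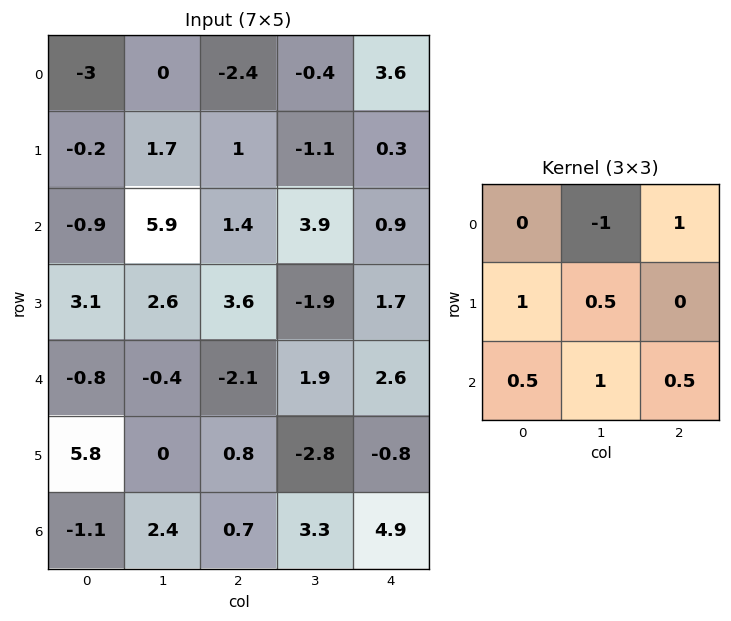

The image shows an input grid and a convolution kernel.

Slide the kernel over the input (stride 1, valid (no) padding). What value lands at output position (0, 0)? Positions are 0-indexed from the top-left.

The receptive field on the input at this output position is [-3 0 -2.4 / -0.2 1.7 1 / -0.9 5.9 1.4]. Elementwise product with the kernel and sum: 0·-1 + -2.4·1 + -0.2·1 + 1.7·0.5 + -0.9·0.5 + 5.9·1 + 1.4·0.5.

4.4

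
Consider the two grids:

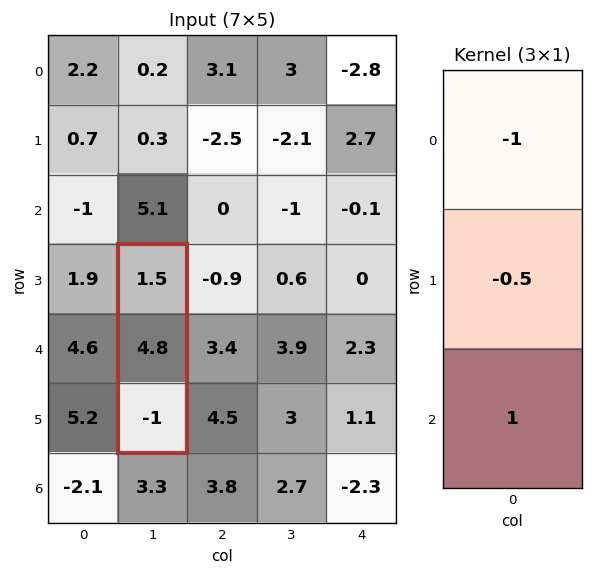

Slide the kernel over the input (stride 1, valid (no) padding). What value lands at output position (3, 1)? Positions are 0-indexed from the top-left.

-4.9

The receptive field on the input at this output position is [1.5 / 4.8 / -1]. Elementwise product with the kernel and sum: 1.5·-1 + 4.8·-0.5 + -1·1.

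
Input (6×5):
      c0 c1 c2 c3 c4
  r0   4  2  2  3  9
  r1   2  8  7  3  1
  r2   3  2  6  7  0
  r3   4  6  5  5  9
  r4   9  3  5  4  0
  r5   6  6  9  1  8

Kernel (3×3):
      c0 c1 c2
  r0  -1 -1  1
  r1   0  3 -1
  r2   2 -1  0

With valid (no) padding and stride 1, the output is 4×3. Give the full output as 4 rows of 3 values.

Output[0,0]: The receptive field on the input at this output position is [4 2 2 / 2 8 7 / 3 2 6]. Elementwise product with the kernel and sum: 4·-1 + 2·-1 + 2·1 + 8·3 + 7·-1 + 3·2 + 2·-1.

17 15 17
-1 6 17
29 10 -1
5 8 28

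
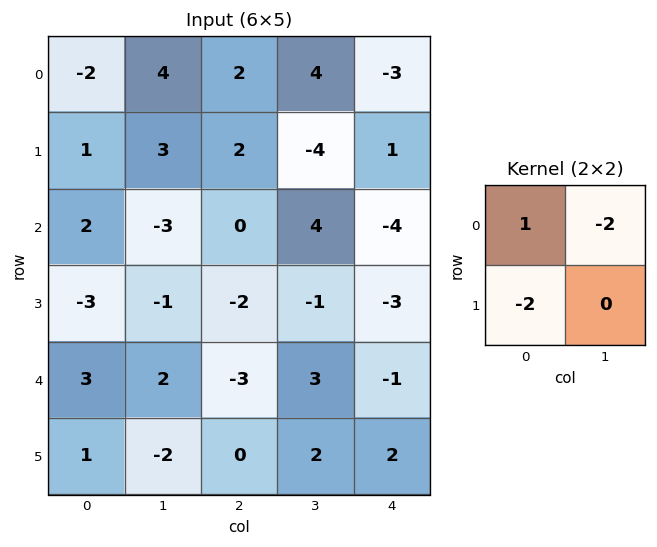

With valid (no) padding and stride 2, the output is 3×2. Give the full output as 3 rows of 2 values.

Output[0,0]: The receptive field on the input at this output position is [-2 4 / 1 3]. Elementwise product with the kernel and sum: -2·1 + 4·-2 + 1·-2.
Output[0,1]: The receptive field on the input at this output position is [2 4 / 2 -4]. Elementwise product with the kernel and sum: 2·1 + 4·-2 + 2·-2.

-12 -10
14 -4
-3 -9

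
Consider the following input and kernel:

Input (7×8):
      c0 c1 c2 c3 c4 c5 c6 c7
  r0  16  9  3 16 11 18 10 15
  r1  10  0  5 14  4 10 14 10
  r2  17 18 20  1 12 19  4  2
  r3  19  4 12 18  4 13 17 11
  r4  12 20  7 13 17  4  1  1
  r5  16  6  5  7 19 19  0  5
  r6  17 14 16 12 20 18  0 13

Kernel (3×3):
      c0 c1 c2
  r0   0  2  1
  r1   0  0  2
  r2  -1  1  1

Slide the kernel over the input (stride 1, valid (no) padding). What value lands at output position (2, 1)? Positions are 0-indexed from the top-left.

77

The receptive field on the input at this output position is [18 20 1 / 4 12 18 / 20 7 13]. Elementwise product with the kernel and sum: 20·2 + 1·1 + 18·2 + 20·-1 + 7·1 + 13·1.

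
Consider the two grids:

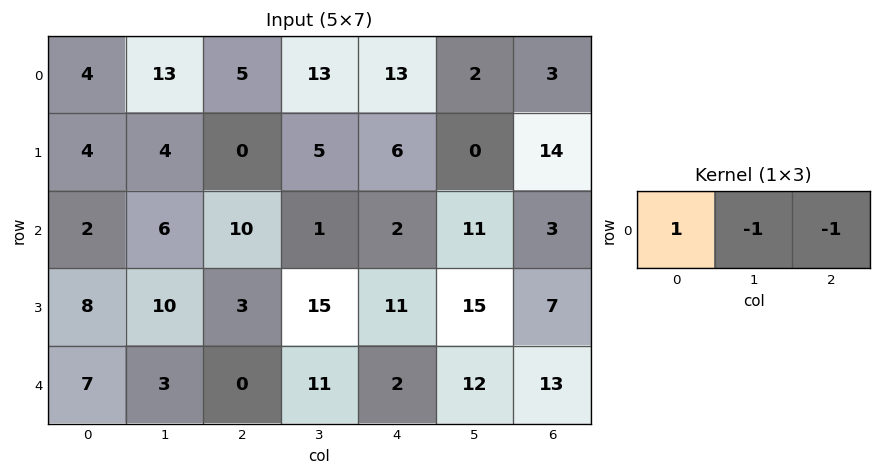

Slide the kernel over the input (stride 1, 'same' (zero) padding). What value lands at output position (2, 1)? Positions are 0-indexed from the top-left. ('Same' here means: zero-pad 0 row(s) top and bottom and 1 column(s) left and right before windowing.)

-14

The receptive field on the zero-padded input at this output position is [2 6 10]. Elementwise product with the kernel and sum: 2·1 + 6·-1 + 10·-1.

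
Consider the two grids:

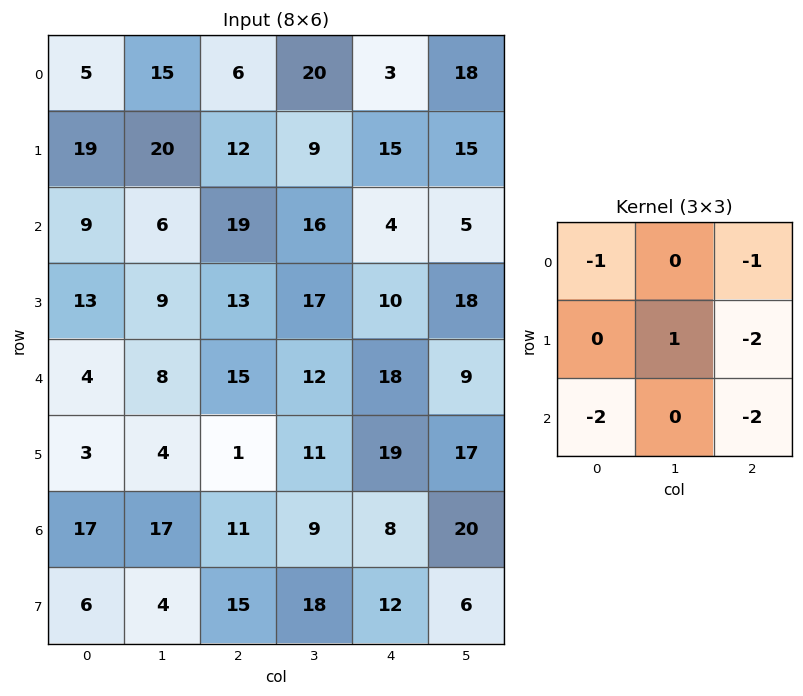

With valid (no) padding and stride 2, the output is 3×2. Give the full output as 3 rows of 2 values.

-71 -76
-83 -92
-73 -98

Output[0,0]: The receptive field on the input at this output position is [5 15 6 / 19 20 12 / 9 6 19]. Elementwise product with the kernel and sum: 5·-1 + 6·-1 + 20·1 + 12·-2 + 9·-2 + 19·-2.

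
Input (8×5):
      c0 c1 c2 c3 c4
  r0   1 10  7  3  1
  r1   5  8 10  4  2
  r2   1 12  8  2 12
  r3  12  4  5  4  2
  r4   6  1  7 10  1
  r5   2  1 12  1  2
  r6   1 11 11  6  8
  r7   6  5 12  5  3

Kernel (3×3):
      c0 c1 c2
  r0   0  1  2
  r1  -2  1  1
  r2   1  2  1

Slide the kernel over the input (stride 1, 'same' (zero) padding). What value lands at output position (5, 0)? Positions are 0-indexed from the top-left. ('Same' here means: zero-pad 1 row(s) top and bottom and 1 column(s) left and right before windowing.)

The receptive field on the zero-padded input at this output position is [0 6 1 / 0 2 1 / 0 1 11]. Elementwise product with the kernel and sum: 6·1 + 1·2 + 0·-2 + 2·1 + 1·1 + 0·1 + 1·2 + 11·1.

24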